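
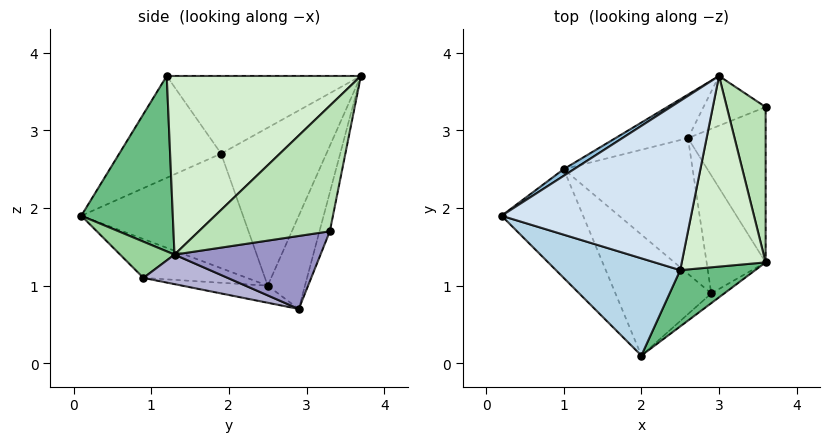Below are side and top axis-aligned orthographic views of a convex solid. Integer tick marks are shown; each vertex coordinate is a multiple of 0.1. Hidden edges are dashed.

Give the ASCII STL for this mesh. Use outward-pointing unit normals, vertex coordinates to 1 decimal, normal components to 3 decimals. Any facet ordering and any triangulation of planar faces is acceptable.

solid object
 facet normal -0.712 -0.487 -0.507
  outer loop
   vertex 1.0 2.5 1.0
   vertex 2.0 0.1 1.9
   vertex 0.2 1.9 2.7
  endloop
 endfacet
 facet normal -0.549 0.835 0.036
  outer loop
   vertex 1.0 2.5 1.0
   vertex 0.2 1.9 2.7
   vertex 3.0 3.7 3.7
  endloop
 endfacet
 facet normal -0.453 -0.699 0.553
  outer loop
   vertex 2.5 1.2 3.7
   vertex 0.2 1.9 2.7
   vertex 2.0 0.1 1.9
  endloop
 endfacet
 facet normal -0.378 0.076 0.923
  outer loop
   vertex 2.5 1.2 3.7
   vertex 3.0 3.7 3.7
   vertex 0.2 1.9 2.7
  endloop
 endfacet
 facet normal -0.335 -0.450 -0.828
  outer loop
   vertex 2.9 0.9 1.1
   vertex 2.0 0.1 1.9
   vertex 1.0 2.5 1.0
  endloop
 endfacet
 facet normal -0.128 -0.213 -0.969
  outer loop
   vertex 2.6 2.9 0.7
   vertex 2.9 0.9 1.1
   vertex 1.0 2.5 1.0
  endloop
 endfacet
 facet normal -0.148 0.960 -0.236
  outer loop
   vertex 2.6 2.9 0.7
   vertex 3.0 3.7 3.7
   vertex 3.6 3.3 1.7
  endloop
 endfacet
 facet normal -0.274 0.938 -0.213
  outer loop
   vertex 2.6 2.9 0.7
   vertex 1.0 2.5 1.0
   vertex 3.0 3.7 3.7
  endloop
 endfacet
 facet normal 0.630 -0.728 0.270
  outer loop
   vertex 3.6 1.3 1.4
   vertex 2.5 1.2 3.7
   vertex 2.0 0.1 1.9
  endloop
 endfacet
 facet normal 0.548 -0.813 -0.196
  outer loop
   vertex 3.6 1.3 1.4
   vertex 2.0 0.1 1.9
   vertex 2.9 0.9 1.1
  endloop
 endfacet
 facet normal 0.954 -0.044 0.295
  outer loop
   vertex 3.6 1.3 1.4
   vertex 3.6 3.3 1.7
   vertex 3.0 3.7 3.7
  endloop
 endfacet
 facet normal 0.891 -0.178 0.418
  outer loop
   vertex 3.6 1.3 1.4
   vertex 3.0 3.7 3.7
   vertex 2.5 1.2 3.7
  endloop
 endfacet
 facet normal 0.681 0.109 -0.724
  outer loop
   vertex 3.6 1.3 1.4
   vertex 2.6 2.9 0.7
   vertex 3.6 3.3 1.7
  endloop
 endfacet
 facet normal 0.444 -0.111 -0.889
  outer loop
   vertex 3.6 1.3 1.4
   vertex 2.9 0.9 1.1
   vertex 2.6 2.9 0.7
  endloop
 endfacet
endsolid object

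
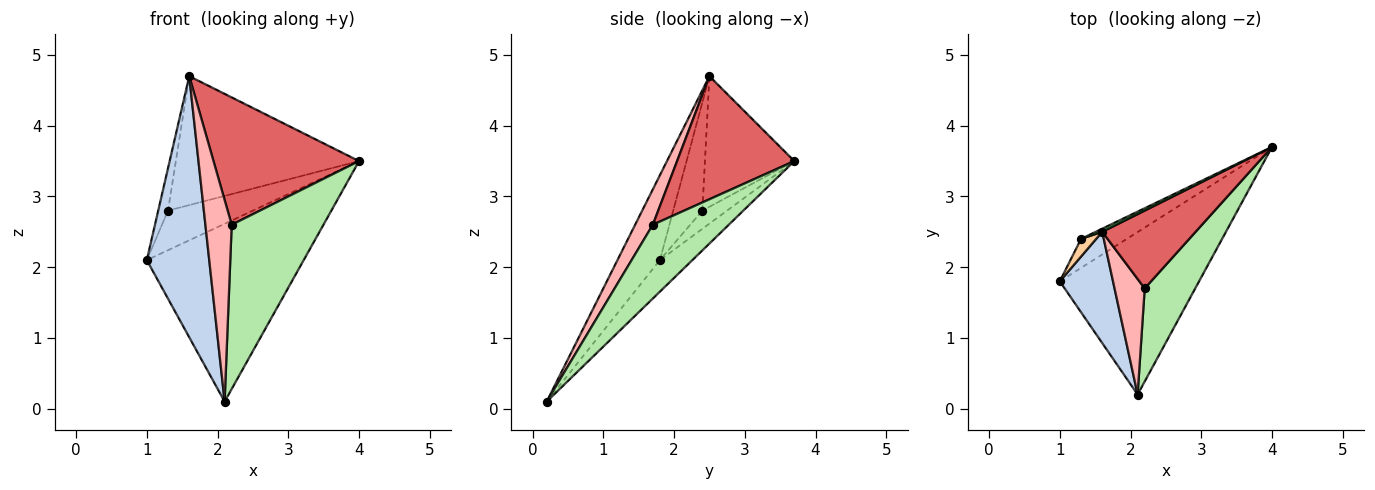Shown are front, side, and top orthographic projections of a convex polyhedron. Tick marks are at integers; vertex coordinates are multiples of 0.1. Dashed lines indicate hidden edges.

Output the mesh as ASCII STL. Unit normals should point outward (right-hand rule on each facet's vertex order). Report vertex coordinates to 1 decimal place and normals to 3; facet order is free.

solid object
 facet normal -0.151 0.730 -0.667
  outer loop
   vertex 2.1 0.2 0.1
   vertex 1.0 1.8 2.1
   vertex 4.0 3.7 3.5
  endloop
 endfacet
 facet normal -0.530 -0.780 0.332
  outer loop
   vertex 1.6 2.5 4.7
   vertex 1.0 1.8 2.1
   vertex 2.1 0.2 0.1
  endloop
 endfacet
 facet normal -0.229 0.785 -0.575
  outer loop
   vertex 1.3 2.4 2.8
   vertex 4.0 3.7 3.5
   vertex 1.0 1.8 2.1
  endloop
 endfacet
 facet normal -0.940 0.316 0.132
  outer loop
   vertex 1.3 2.4 2.8
   vertex 1.0 1.8 2.1
   vertex 1.6 2.5 4.7
  endloop
 endfacet
 facet normal -0.438 0.899 0.022
  outer loop
   vertex 1.3 2.4 2.8
   vertex 1.6 2.5 4.7
   vertex 4.0 3.7 3.5
  endloop
 endfacet
 facet normal 0.584 -0.706 0.400
  outer loop
   vertex 2.2 1.7 2.6
   vertex 2.1 0.2 0.1
   vertex 4.0 3.7 3.5
  endloop
 endfacet
 facet normal 0.566 -0.703 0.430
  outer loop
   vertex 2.2 1.7 2.6
   vertex 4.0 3.7 3.5
   vertex 1.6 2.5 4.7
  endloop
 endfacet
 facet normal 0.504 -0.749 0.429
  outer loop
   vertex 2.2 1.7 2.6
   vertex 1.6 2.5 4.7
   vertex 2.1 0.2 0.1
  endloop
 endfacet
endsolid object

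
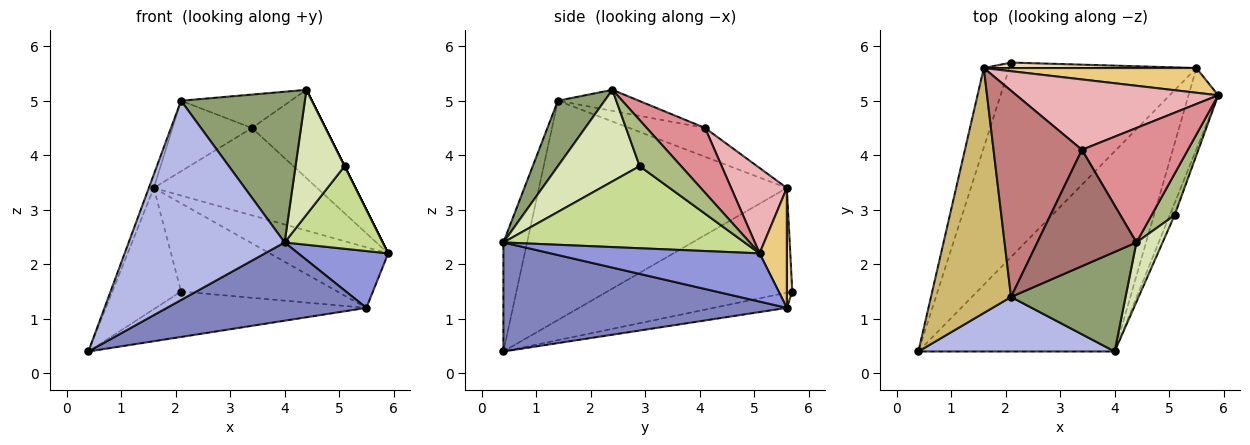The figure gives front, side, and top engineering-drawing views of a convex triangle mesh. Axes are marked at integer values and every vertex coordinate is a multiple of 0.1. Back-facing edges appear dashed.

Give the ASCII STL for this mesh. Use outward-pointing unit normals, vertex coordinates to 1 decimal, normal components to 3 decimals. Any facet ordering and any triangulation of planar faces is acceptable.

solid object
 facet normal -0.079 0.227 -0.971
  outer loop
   vertex 5.5 5.6 1.2
   vertex 0.4 0.4 0.4
   vertex 2.1 5.7 1.5
  endloop
 endfacet
 facet normal 0.460 -0.323 -0.827
  outer loop
   vertex 5.5 5.6 1.2
   vertex 4.0 0.4 2.4
   vertex 0.4 0.4 0.4
  endloop
 endfacet
 facet normal 0.800 -0.344 -0.492
  outer loop
   vertex 5.5 5.6 1.2
   vertex 5.9 5.1 2.2
   vertex 4.0 0.4 2.4
  endloop
 endfacet
 facet normal -0.145 -0.954 0.261
  outer loop
   vertex 2.1 1.4 5.0
   vertex 0.4 0.4 0.4
   vertex 4.0 0.4 2.4
  endloop
 endfacet
 facet normal 0.300 -0.796 0.526
  outer loop
   vertex 2.1 1.4 5.0
   vertex 4.0 0.4 2.4
   vertex 4.4 2.4 5.2
  endloop
 endfacet
 facet normal 0.894 0.000 0.447
  outer loop
   vertex 5.1 2.9 3.8
   vertex 5.9 5.1 2.2
   vertex 4.4 2.4 5.2
  endloop
 endfacet
 facet normal 0.925 -0.376 -0.055
  outer loop
   vertex 5.1 2.9 3.8
   vertex 4.0 0.4 2.4
   vertex 5.9 5.1 2.2
  endloop
 endfacet
 facet normal 0.833 -0.500 0.238
  outer loop
   vertex 5.1 2.9 3.8
   vertex 4.4 2.4 5.2
   vertex 4.0 0.4 2.4
  endloop
 endfacet
 facet normal -0.914 0.339 -0.223
  outer loop
   vertex 1.6 5.6 3.4
   vertex 2.1 5.7 1.5
   vertex 0.4 0.4 0.4
  endloop
 endfacet
 facet normal -0.939 0.019 0.343
  outer loop
   vertex 1.6 5.6 3.4
   vertex 0.4 0.4 0.4
   vertex 2.1 1.4 5.0
  endloop
 endfacet
 facet normal 0.208 0.906 0.369
  outer loop
   vertex 1.6 5.6 3.4
   vertex 5.9 5.1 2.2
   vertex 5.5 5.6 1.2
  endloop
 endfacet
 facet normal 0.035 0.997 0.062
  outer loop
   vertex 1.6 5.6 3.4
   vertex 5.5 5.6 1.2
   vertex 2.1 5.7 1.5
  endloop
 endfacet
 facet normal -0.199 0.270 0.942
  outer loop
   vertex 3.4 4.1 4.5
   vertex 2.1 1.4 5.0
   vertex 4.4 2.4 5.2
  endloop
 endfacet
 facet normal -0.295 0.309 0.904
  outer loop
   vertex 3.4 4.1 4.5
   vertex 1.6 5.6 3.4
   vertex 2.1 1.4 5.0
  endloop
 endfacet
 facet normal 0.436 0.550 0.713
  outer loop
   vertex 3.4 4.1 4.5
   vertex 4.4 2.4 5.2
   vertex 5.9 5.1 2.2
  endloop
 endfacet
 facet normal 0.257 0.753 0.606
  outer loop
   vertex 3.4 4.1 4.5
   vertex 5.9 5.1 2.2
   vertex 1.6 5.6 3.4
  endloop
 endfacet
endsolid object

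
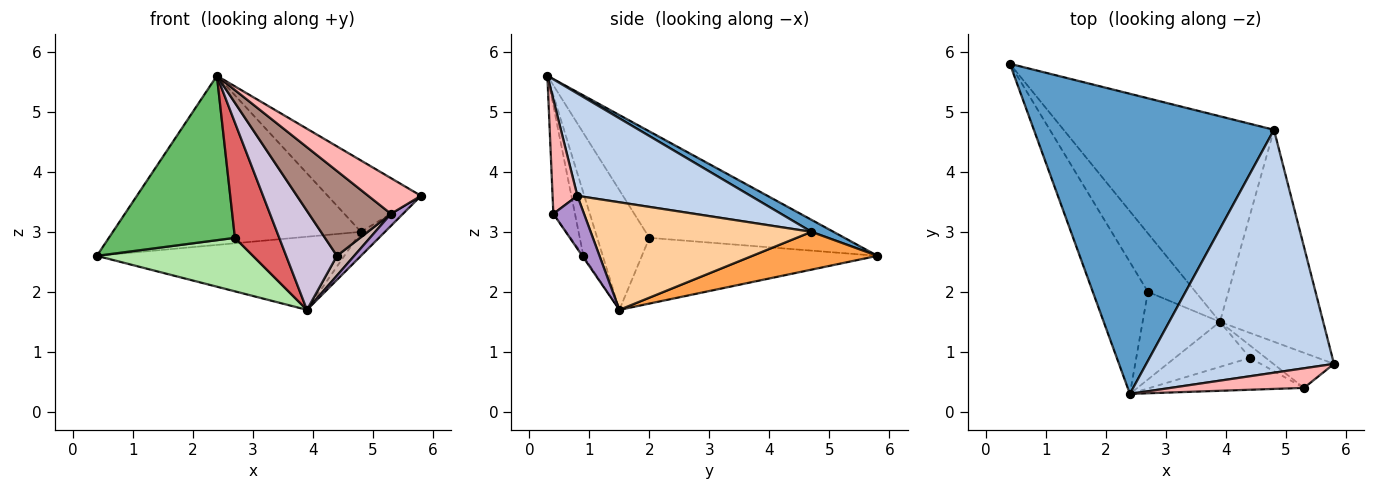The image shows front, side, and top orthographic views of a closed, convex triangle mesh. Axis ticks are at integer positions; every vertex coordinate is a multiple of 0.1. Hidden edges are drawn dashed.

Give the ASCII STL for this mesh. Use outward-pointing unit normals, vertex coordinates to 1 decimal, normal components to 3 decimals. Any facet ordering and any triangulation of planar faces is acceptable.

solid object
 facet normal 0.044 0.491 0.870
  outer loop
   vertex 4.8 4.7 3.0
   vertex 0.4 5.8 2.6
   vertex 2.4 0.3 5.6
  endloop
 endfacet
 facet normal 0.463 0.250 0.850
  outer loop
   vertex 4.8 4.7 3.0
   vertex 2.4 0.3 5.6
   vertex 5.8 0.8 3.6
  endloop
 endfacet
 facet normal 0.167 0.330 -0.929
  outer loop
   vertex 4.8 4.7 3.0
   vertex 3.9 1.5 1.7
   vertex 0.4 5.8 2.6
  endloop
 endfacet
 facet normal 0.719 0.078 -0.690
  outer loop
   vertex 4.8 4.7 3.0
   vertex 5.8 0.8 3.6
   vertex 3.9 1.5 1.7
  endloop
 endfacet
 facet normal -0.770 -0.498 -0.399
  outer loop
   vertex 2.7 2.0 2.9
   vertex 2.4 0.3 5.6
   vertex 0.4 5.8 2.6
  endloop
 endfacet
 facet normal -0.714 -0.473 -0.517
  outer loop
   vertex 2.7 2.0 2.9
   vertex 0.4 5.8 2.6
   vertex 3.9 1.5 1.7
  endloop
 endfacet
 facet normal -0.684 -0.581 -0.442
  outer loop
   vertex 2.7 2.0 2.9
   vertex 3.9 1.5 1.7
   vertex 2.4 0.3 5.6
  endloop
 endfacet
 facet normal 0.381 -0.810 0.445
  outer loop
   vertex 5.3 0.4 3.3
   vertex 5.8 0.8 3.6
   vertex 2.4 0.3 5.6
  endloop
 endfacet
 facet normal 0.637 -0.250 -0.729
  outer loop
   vertex 5.3 0.4 3.3
   vertex 3.9 1.5 1.7
   vertex 5.8 0.8 3.6
  endloop
 endfacet
 facet normal -0.328 -0.860 -0.391
  outer loop
   vertex 4.4 0.9 2.6
   vertex 2.4 0.3 5.6
   vertex 3.9 1.5 1.7
  endloop
 endfacet
 facet normal -0.239 -0.909 -0.341
  outer loop
   vertex 4.4 0.9 2.6
   vertex 5.3 0.4 3.3
   vertex 2.4 0.3 5.6
  endloop
 endfacet
 facet normal -0.055 -0.845 -0.532
  outer loop
   vertex 4.4 0.9 2.6
   vertex 3.9 1.5 1.7
   vertex 5.3 0.4 3.3
  endloop
 endfacet
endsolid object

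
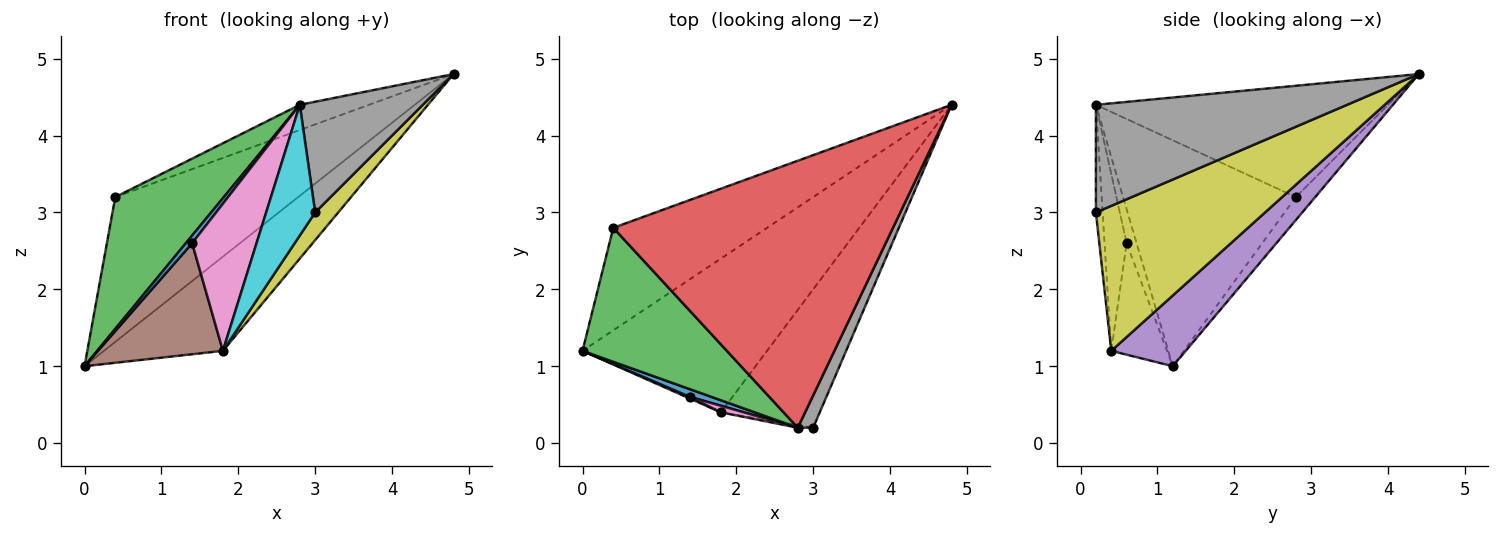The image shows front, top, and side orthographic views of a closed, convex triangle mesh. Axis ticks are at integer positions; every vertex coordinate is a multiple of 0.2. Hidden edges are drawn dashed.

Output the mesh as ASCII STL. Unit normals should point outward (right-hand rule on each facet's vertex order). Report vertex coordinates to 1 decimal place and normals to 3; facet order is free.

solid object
 facet normal -0.743 -0.473 0.473
  outer loop
   vertex 1.4 0.6 2.6
   vertex 2.8 0.2 4.4
   vertex 0.0 1.2 1.0
  endloop
 endfacet
 facet normal -0.086 0.813 -0.576
  outer loop
   vertex 0.4 2.8 3.2
   vertex 4.8 4.4 4.8
   vertex 0.0 1.2 1.0
  endloop
 endfacet
 facet normal -0.745 -0.468 0.476
  outer loop
   vertex 0.4 2.8 3.2
   vertex 0.0 1.2 1.0
   vertex 2.8 0.2 4.4
  endloop
 endfacet
 facet normal -0.368 0.087 0.926
  outer loop
   vertex 0.4 2.8 3.2
   vertex 2.8 0.2 4.4
   vertex 4.8 4.4 4.8
  endloop
 endfacet
 facet normal 0.311 0.496 -0.811
  outer loop
   vertex 1.8 0.4 1.2
   vertex 0.0 1.2 1.0
   vertex 4.8 4.4 4.8
  endloop
 endfacet
 facet normal -0.407 -0.913 0.014
  outer loop
   vertex 1.8 0.4 1.2
   vertex 1.4 0.6 2.6
   vertex 0.0 1.2 1.0
  endloop
 endfacet
 facet normal -0.324 -0.945 0.042
  outer loop
   vertex 1.8 0.4 1.2
   vertex 2.8 0.2 4.4
   vertex 1.4 0.6 2.6
  endloop
 endfacet
 facet normal 0.891 -0.436 0.127
  outer loop
   vertex 3.0 0.2 3.0
   vertex 4.8 4.4 4.8
   vertex 2.8 0.2 4.4
  endloop
 endfacet
 facet normal 0.821 -0.112 -0.560
  outer loop
   vertex 3.0 0.2 3.0
   vertex 1.8 0.4 1.2
   vertex 4.8 4.4 4.8
  endloop
 endfacet
 facet normal -0.136 -0.991 -0.019
  outer loop
   vertex 3.0 0.2 3.0
   vertex 2.8 0.2 4.4
   vertex 1.8 0.4 1.2
  endloop
 endfacet
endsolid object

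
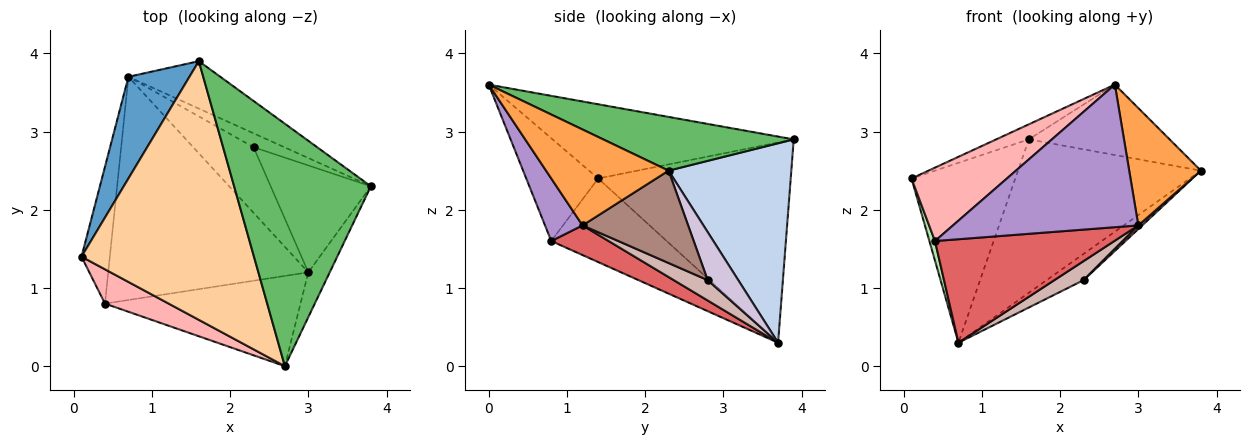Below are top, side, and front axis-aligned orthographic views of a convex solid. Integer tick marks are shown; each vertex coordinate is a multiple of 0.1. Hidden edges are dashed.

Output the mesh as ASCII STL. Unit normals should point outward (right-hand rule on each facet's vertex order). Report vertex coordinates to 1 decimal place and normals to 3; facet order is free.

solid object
 facet normal -0.850 0.458 0.259
  outer loop
   vertex 1.6 3.9 2.9
   vertex 0.7 3.7 0.3
   vertex 0.1 1.4 2.4
  endloop
 endfacet
 facet normal 0.540 0.804 -0.249
  outer loop
   vertex 1.6 3.9 2.9
   vertex 3.8 2.3 2.5
   vertex 0.7 3.7 0.3
  endloop
 endfacet
 facet normal 0.848 -0.496 -0.189
  outer loop
   vertex 2.7 0.0 3.6
   vertex 3.0 1.2 1.8
   vertex 3.8 2.3 2.5
  endloop
 endfacet
 facet normal -0.395 0.053 0.917
  outer loop
   vertex 2.7 0.0 3.6
   vertex 1.6 3.9 2.9
   vertex 0.1 1.4 2.4
  endloop
 endfacet
 facet normal 0.353 0.261 0.898
  outer loop
   vertex 2.7 0.0 3.6
   vertex 3.8 2.3 2.5
   vertex 1.6 3.9 2.9
  endloop
 endfacet
 facet normal -0.946 -0.046 -0.320
  outer loop
   vertex 0.4 0.8 1.6
   vertex 0.1 1.4 2.4
   vertex 0.7 3.7 0.3
  endloop
 endfacet
 facet normal 0.133 -0.417 -0.899
  outer loop
   vertex 0.4 0.8 1.6
   vertex 0.7 3.7 0.3
   vertex 3.0 1.2 1.8
  endloop
 endfacet
 facet normal -0.564 -0.748 0.350
  outer loop
   vertex 0.4 0.8 1.6
   vertex 2.7 0.0 3.6
   vertex 0.1 1.4 2.4
  endloop
 endfacet
 facet normal 0.169 -0.833 -0.527
  outer loop
   vertex 0.4 0.8 1.6
   vertex 3.0 1.2 1.8
   vertex 2.7 0.0 3.6
  endloop
 endfacet
 facet normal 0.590 0.714 -0.377
  outer loop
   vertex 2.3 2.8 1.1
   vertex 0.7 3.7 0.3
   vertex 3.8 2.3 2.5
  endloop
 endfacet
 facet normal 0.678 -0.025 -0.735
  outer loop
   vertex 2.3 2.8 1.1
   vertex 3.8 2.3 2.5
   vertex 3.0 1.2 1.8
  endloop
 endfacet
 facet normal 0.308 -0.265 -0.914
  outer loop
   vertex 2.3 2.8 1.1
   vertex 3.0 1.2 1.8
   vertex 0.7 3.7 0.3
  endloop
 endfacet
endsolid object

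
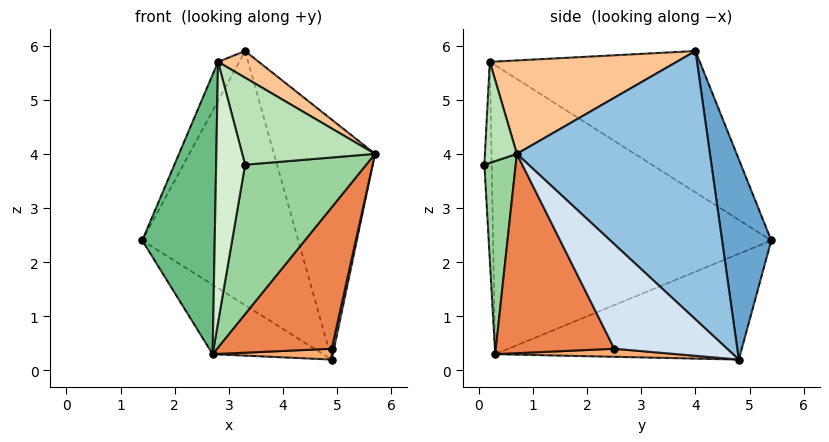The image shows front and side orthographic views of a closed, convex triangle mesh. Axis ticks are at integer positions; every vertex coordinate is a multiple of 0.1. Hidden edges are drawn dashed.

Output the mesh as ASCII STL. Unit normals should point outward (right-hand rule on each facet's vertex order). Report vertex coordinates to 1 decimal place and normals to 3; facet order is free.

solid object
 facet normal 0.294 0.932 0.213
  outer loop
   vertex 3.3 4.0 5.9
   vertex 4.9 4.8 0.2
   vertex 1.4 5.4 2.4
  endloop
 endfacet
 facet normal 0.845 0.442 0.299
  outer loop
   vertex 3.3 4.0 5.9
   vertex 5.7 0.7 4.0
   vertex 4.9 4.8 0.2
  endloop
 endfacet
 facet normal -0.491 0.222 -0.842
  outer loop
   vertex 2.7 0.3 0.3
   vertex 1.4 5.4 2.4
   vertex 4.9 4.8 0.2
  endloop
 endfacet
 facet normal 0.974 -0.020 -0.226
  outer loop
   vertex 4.9 2.5 0.4
   vertex 4.9 4.8 0.2
   vertex 5.7 0.7 4.0
  endloop
 endfacet
 facet normal 0.641 -0.620 -0.452
  outer loop
   vertex 4.9 2.5 0.4
   vertex 5.7 0.7 4.0
   vertex 2.7 0.3 0.3
  endloop
 endfacet
 facet normal 0.131 -0.086 -0.988
  outer loop
   vertex 4.9 2.5 0.4
   vertex 2.7 0.3 0.3
   vertex 4.9 4.8 0.2
  endloop
 endfacet
 facet normal 0.517 -0.113 0.849
  outer loop
   vertex 2.8 0.2 5.7
   vertex 5.7 0.7 4.0
   vertex 3.3 4.0 5.9
  endloop
 endfacet
 facet normal -0.861 0.087 0.502
  outer loop
   vertex 2.8 0.2 5.7
   vertex 3.3 4.0 5.9
   vertex 1.4 5.4 2.4
  endloop
 endfacet
 facet normal -0.968 -0.252 0.013
  outer loop
   vertex 2.8 0.2 5.7
   vertex 1.4 5.4 2.4
   vertex 2.7 0.3 0.3
  endloop
 endfacet
 facet normal 0.249 -0.964 -0.098
  outer loop
   vertex 3.3 0.1 3.8
   vertex 2.7 0.3 0.3
   vertex 5.7 0.7 4.0
  endloop
 endfacet
 facet normal 0.232 -0.966 0.112
  outer loop
   vertex 3.3 0.1 3.8
   vertex 5.7 0.7 4.0
   vertex 2.8 0.2 5.7
  endloop
 endfacet
 facet normal -0.245 -0.969 -0.013
  outer loop
   vertex 3.3 0.1 3.8
   vertex 2.8 0.2 5.7
   vertex 2.7 0.3 0.3
  endloop
 endfacet
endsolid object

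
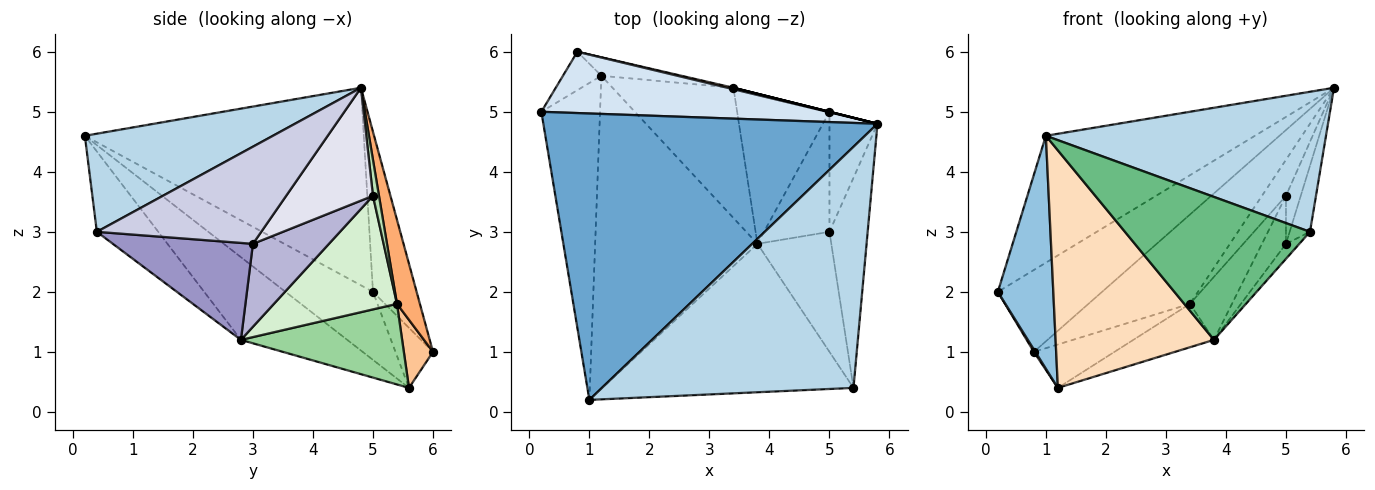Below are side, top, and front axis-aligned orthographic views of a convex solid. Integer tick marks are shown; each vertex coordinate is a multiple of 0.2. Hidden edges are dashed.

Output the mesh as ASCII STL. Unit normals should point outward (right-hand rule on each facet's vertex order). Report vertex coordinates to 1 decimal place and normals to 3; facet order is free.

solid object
 facet normal -0.476 0.356 0.804
  outer loop
   vertex 1.0 0.2 4.6
   vertex 5.8 4.8 5.4
   vertex 0.2 5.0 2.0
  endloop
 endfacet
 facet normal -0.683 -0.433 -0.589
  outer loop
   vertex 1.2 5.6 0.4
   vertex 1.0 0.2 4.6
   vertex 0.2 5.0 2.0
  endloop
 endfacet
 facet normal 0.320 -0.476 0.819
  outer loop
   vertex 5.4 0.4 3.0
   vertex 5.8 4.8 5.4
   vertex 1.0 0.2 4.6
  endloop
 endfacet
 facet normal -0.318 0.759 0.568
  outer loop
   vertex 0.8 6.0 1.0
   vertex 0.2 5.0 2.0
   vertex 5.8 4.8 5.4
  endloop
 endfacet
 facet normal -0.842 -0.034 -0.539
  outer loop
   vertex 0.8 6.0 1.0
   vertex 1.2 5.6 0.4
   vertex 0.2 5.0 2.0
  endloop
 endfacet
 facet normal 0.220 0.975 0.016
  outer loop
   vertex 3.4 5.4 1.8
   vertex 0.8 6.0 1.0
   vertex 5.8 4.8 5.4
  endloop
 endfacet
 facet normal 0.316 0.873 -0.372
  outer loop
   vertex 3.4 5.4 1.8
   vertex 1.2 5.6 0.4
   vertex 0.8 6.0 1.0
  endloop
 endfacet
 facet normal -0.376 -0.560 -0.738
  outer loop
   vertex 3.8 2.8 1.2
   vertex 1.0 0.2 4.6
   vertex 1.2 5.6 0.4
  endloop
 endfacet
 facet normal -0.224 -0.676 -0.702
  outer loop
   vertex 3.8 2.8 1.2
   vertex 5.4 0.4 3.0
   vertex 1.0 0.2 4.6
  endloop
 endfacet
 facet normal 0.535 0.267 -0.802
  outer loop
   vertex 3.8 2.8 1.2
   vertex 1.2 5.6 0.4
   vertex 3.4 5.4 1.8
  endloop
 endfacet
 facet normal 0.243 0.970 0.000
  outer loop
   vertex 5.0 5.0 3.6
   vertex 3.4 5.4 1.8
   vertex 5.8 4.8 5.4
  endloop
 endfacet
 facet normal 0.750 0.256 -0.610
  outer loop
   vertex 5.0 5.0 3.6
   vertex 3.8 2.8 1.2
   vertex 3.4 5.4 1.8
  endloop
 endfacet
 facet normal 0.793 0.076 -0.604
  outer loop
   vertex 5.0 3.0 2.8
   vertex 5.4 0.4 3.0
   vertex 3.8 2.8 1.2
  endloop
 endfacet
 facet normal 0.762 0.241 -0.601
  outer loop
   vertex 5.0 3.0 2.8
   vertex 3.8 2.8 1.2
   vertex 5.0 5.0 3.6
  endloop
 endfacet
 facet normal 0.925 0.114 -0.364
  outer loop
   vertex 5.0 3.0 2.8
   vertex 5.8 4.8 5.4
   vertex 5.4 0.4 3.0
  endloop
 endfacet
 facet normal 0.909 0.155 -0.387
  outer loop
   vertex 5.0 3.0 2.8
   vertex 5.0 5.0 3.6
   vertex 5.8 4.8 5.4
  endloop
 endfacet
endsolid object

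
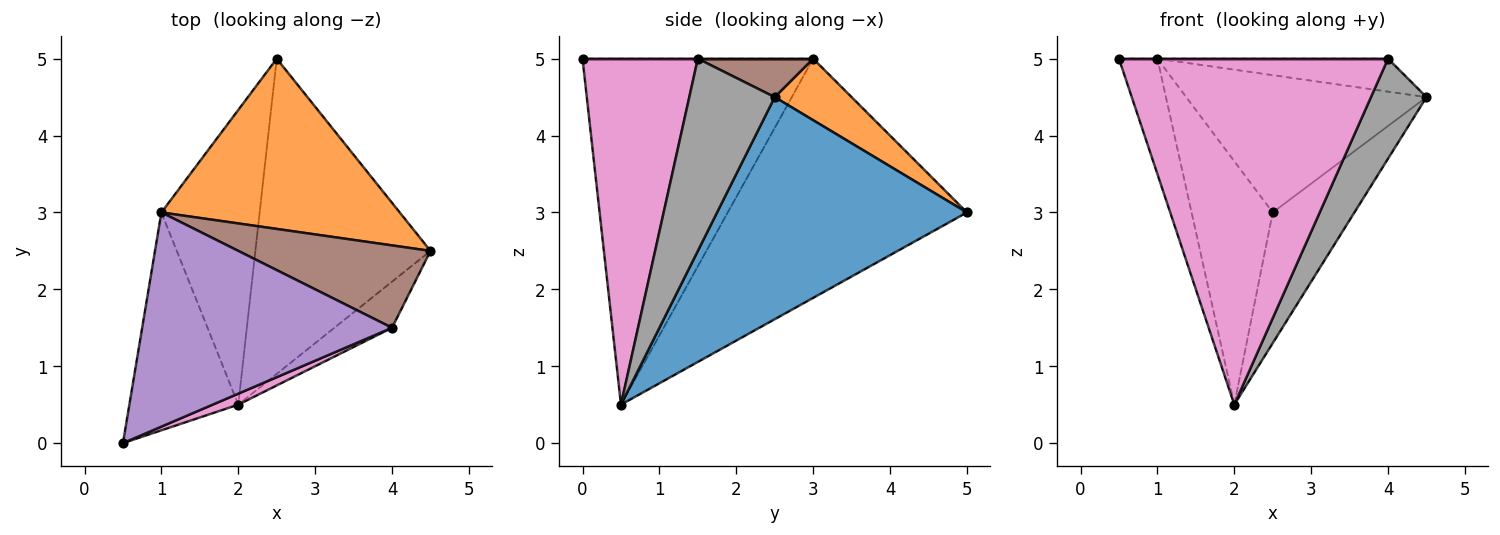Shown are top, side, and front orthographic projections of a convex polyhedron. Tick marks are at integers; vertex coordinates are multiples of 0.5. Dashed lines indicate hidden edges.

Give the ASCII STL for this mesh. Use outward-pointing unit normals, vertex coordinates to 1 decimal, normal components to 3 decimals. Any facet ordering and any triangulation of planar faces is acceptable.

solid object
 facet normal 0.761 0.249 -0.600
  outer loop
   vertex 2.0 0.5 0.5
   vertex 2.5 5.0 3.0
   vertex 4.5 2.5 4.5
  endloop
 endfacet
 facet normal 0.197 0.615 0.763
  outer loop
   vertex 1.0 3.0 5.0
   vertex 4.5 2.5 4.5
   vertex 2.5 5.0 3.0
  endloop
 endfacet
 facet normal -0.942 0.157 -0.297
  outer loop
   vertex 1.0 3.0 5.0
   vertex 2.0 0.5 0.5
   vertex 0.5 0.0 5.0
  endloop
 endfacet
 facet normal -0.883 0.299 -0.362
  outer loop
   vertex 1.0 3.0 5.0
   vertex 2.5 5.0 3.0
   vertex 2.0 0.5 0.5
  endloop
 endfacet
 facet normal 0.000 0.000 1.000
  outer loop
   vertex 4.0 1.5 5.0
   vertex 1.0 3.0 5.0
   vertex 0.5 0.0 5.0
  endloop
 endfacet
 facet normal 0.183 0.365 0.913
  outer loop
   vertex 4.0 1.5 5.0
   vertex 4.5 2.5 4.5
   vertex 1.0 3.0 5.0
  endloop
 endfacet
 facet normal 0.394 -0.919 0.029
  outer loop
   vertex 4.0 1.5 5.0
   vertex 0.5 0.0 5.0
   vertex 2.0 0.5 0.5
  endloop
 endfacet
 facet normal 0.813 -0.529 -0.244
  outer loop
   vertex 4.0 1.5 5.0
   vertex 2.0 0.5 0.5
   vertex 4.5 2.5 4.5
  endloop
 endfacet
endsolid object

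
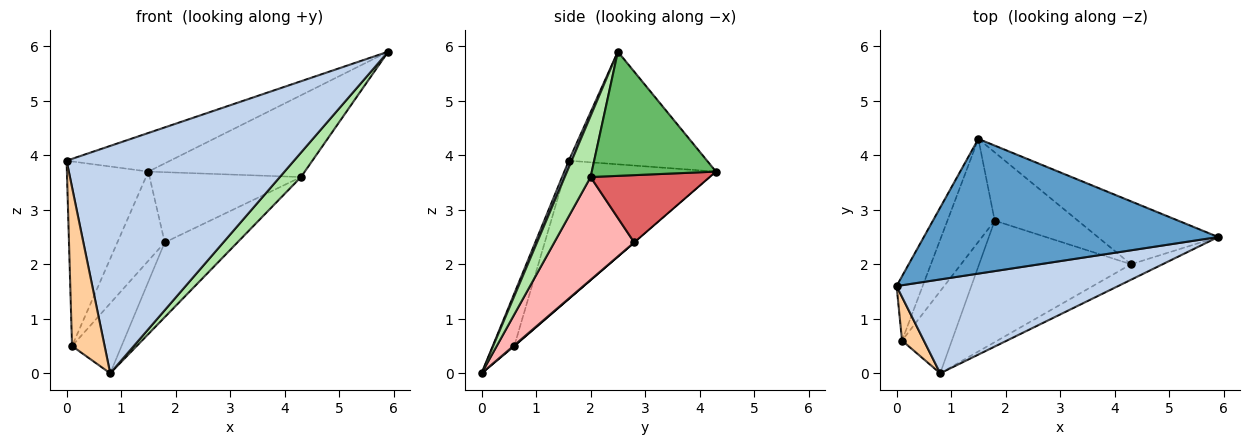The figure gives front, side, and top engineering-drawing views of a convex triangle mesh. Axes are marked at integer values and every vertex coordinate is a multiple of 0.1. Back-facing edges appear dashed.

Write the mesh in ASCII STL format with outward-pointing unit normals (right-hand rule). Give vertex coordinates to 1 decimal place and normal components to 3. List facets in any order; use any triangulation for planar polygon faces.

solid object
 facet normal -0.345 0.259 0.902
  outer loop
   vertex 1.5 4.3 3.7
   vertex 0.0 1.6 3.9
   vertex 5.9 2.5 5.9
  endloop
 endfacet
 facet normal 0.012 -0.924 0.382
  outer loop
   vertex 0.8 0.0 0.0
   vertex 5.9 2.5 5.9
   vertex 0.0 1.6 3.9
  endloop
 endfacet
 facet normal -0.867 0.470 -0.164
  outer loop
   vertex 0.1 0.6 0.5
   vertex 0.0 1.6 3.9
   vertex 1.5 4.3 3.7
  endloop
 endfacet
 facet normal -0.537 -0.813 0.223
  outer loop
   vertex 0.1 0.6 0.5
   vertex 0.8 0.0 0.0
   vertex 0.0 1.6 3.9
  endloop
 endfacet
 facet normal 0.533 0.671 -0.516
  outer loop
   vertex 4.3 2.0 3.6
   vertex 1.5 4.3 3.7
   vertex 5.9 2.5 5.9
  endloop
 endfacet
 facet normal 0.719 -0.588 -0.372
  outer loop
   vertex 4.3 2.0 3.6
   vertex 5.9 2.5 5.9
   vertex 0.8 0.0 0.0
  endloop
 endfacet
 facet normal 0.491 0.624 -0.607
  outer loop
   vertex 1.8 2.8 2.4
   vertex 1.5 4.3 3.7
   vertex 4.3 2.0 3.6
  endloop
 endfacet
 facet normal 0.499 0.454 -0.738
  outer loop
   vertex 1.8 2.8 2.4
   vertex 4.3 2.0 3.6
   vertex 0.8 0.0 0.0
  endloop
 endfacet
 facet normal -0.002 0.655 -0.756
  outer loop
   vertex 1.8 2.8 2.4
   vertex 0.1 0.6 0.5
   vertex 1.5 4.3 3.7
  endloop
 endfacet
 facet normal 0.012 0.648 -0.761
  outer loop
   vertex 1.8 2.8 2.4
   vertex 0.8 0.0 0.0
   vertex 0.1 0.6 0.5
  endloop
 endfacet
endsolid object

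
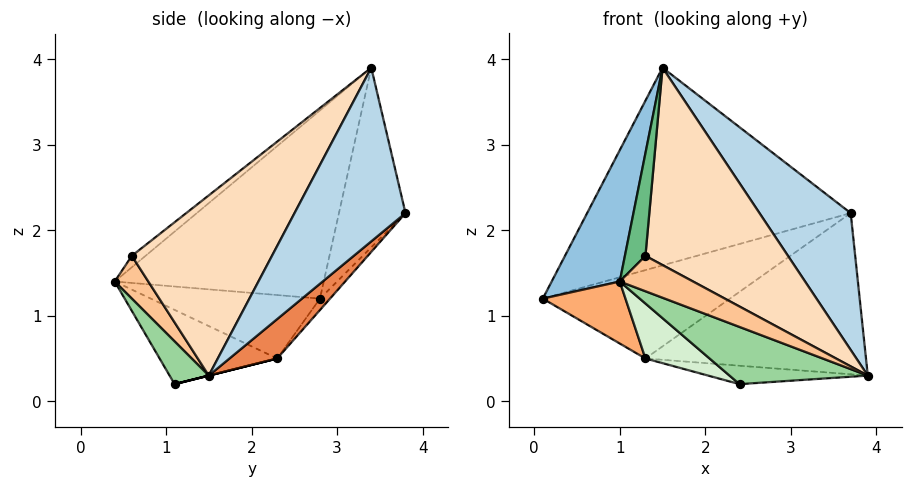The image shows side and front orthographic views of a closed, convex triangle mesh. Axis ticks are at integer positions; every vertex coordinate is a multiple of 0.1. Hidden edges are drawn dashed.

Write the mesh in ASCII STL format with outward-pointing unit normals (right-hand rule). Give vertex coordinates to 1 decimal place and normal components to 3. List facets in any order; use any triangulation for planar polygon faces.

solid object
 facet normal -0.244 0.966 -0.088
  outer loop
   vertex 1.5 3.4 3.9
   vertex 3.7 3.8 2.2
   vertex 0.1 2.8 1.2
  endloop
 endfacet
 facet normal -0.829 -0.270 0.490
  outer loop
   vertex 1.5 3.4 3.9
   vertex 0.1 2.8 1.2
   vertex 1.0 0.4 1.4
  endloop
 endfacet
 facet normal 0.588 -0.484 0.648
  outer loop
   vertex 1.5 3.4 3.9
   vertex 3.9 1.5 0.3
   vertex 3.7 3.8 2.2
  endloop
 endfacet
 facet normal -0.042 0.778 -0.627
  outer loop
   vertex 1.3 2.3 0.5
   vertex 0.1 2.8 1.2
   vertex 3.7 3.8 2.2
  endloop
 endfacet
 facet normal 0.138 0.638 -0.758
  outer loop
   vertex 1.3 2.3 0.5
   vertex 3.7 3.8 2.2
   vertex 3.9 1.5 0.3
  endloop
 endfacet
 facet normal -0.568 -0.277 -0.775
  outer loop
   vertex 1.3 2.3 0.5
   vertex 1.0 0.4 1.4
   vertex 0.1 2.8 1.2
  endloop
 endfacet
 facet normal 0.409 -0.893 0.186
  outer loop
   vertex 1.3 0.6 1.7
   vertex 1.0 0.4 1.4
   vertex 3.9 1.5 0.3
  endloop
 endfacet
 facet normal 0.536 -0.545 0.645
  outer loop
   vertex 1.3 0.6 1.7
   vertex 3.9 1.5 0.3
   vertex 1.5 3.4 3.9
  endloop
 endfacet
 facet normal -0.371 -0.557 0.743
  outer loop
   vertex 1.3 0.6 1.7
   vertex 1.5 3.4 3.9
   vertex 1.0 0.4 1.4
  endloop
 endfacet
 facet normal 0.265 -0.935 -0.236
  outer loop
   vertex 2.4 1.1 0.2
   vertex 3.9 1.5 0.3
   vertex 1.0 0.4 1.4
  endloop
 endfacet
 facet normal 0.000 0.243 -0.970
  outer loop
   vertex 2.4 1.1 0.2
   vertex 1.3 2.3 0.5
   vertex 3.9 1.5 0.3
  endloop
 endfacet
 facet normal -0.534 -0.291 -0.793
  outer loop
   vertex 2.4 1.1 0.2
   vertex 1.0 0.4 1.4
   vertex 1.3 2.3 0.5
  endloop
 endfacet
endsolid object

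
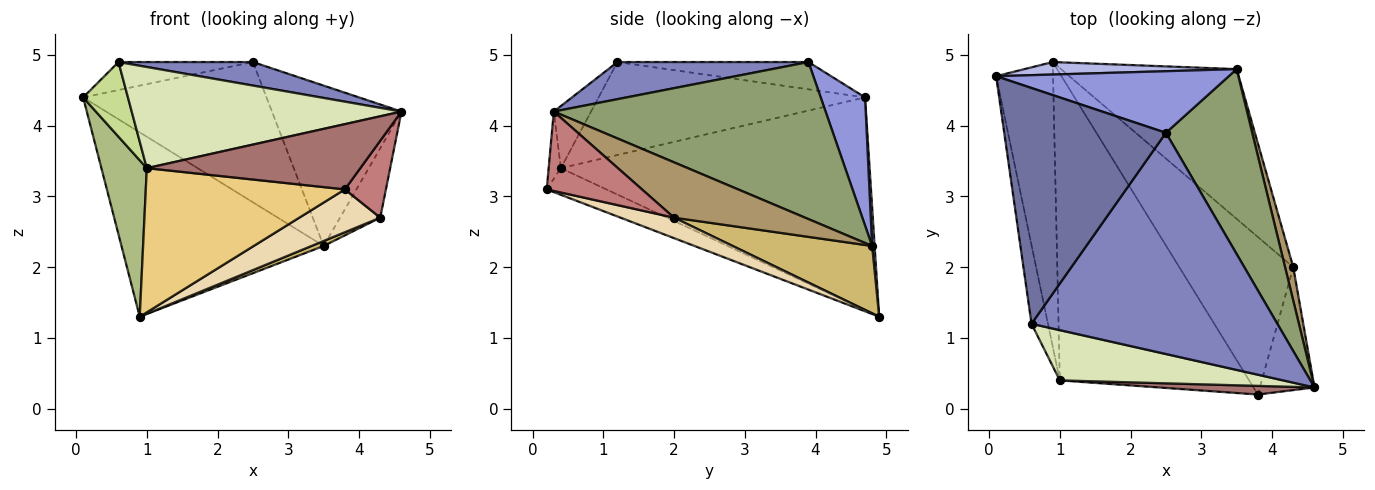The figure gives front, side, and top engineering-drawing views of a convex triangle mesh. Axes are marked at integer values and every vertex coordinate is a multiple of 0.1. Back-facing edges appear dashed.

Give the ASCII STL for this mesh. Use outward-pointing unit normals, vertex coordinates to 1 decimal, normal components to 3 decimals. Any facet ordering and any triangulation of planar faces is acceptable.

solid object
 facet normal -0.165 0.116 0.979
  outer loop
   vertex 0.6 1.2 4.9
   vertex 2.5 3.9 4.9
   vertex 0.1 4.7 4.4
  endloop
 endfacet
 facet normal 0.149 -0.105 0.983
  outer loop
   vertex 0.6 1.2 4.9
   vertex 4.6 0.3 4.2
   vertex 2.5 3.9 4.9
  endloop
 endfacet
 facet normal 0.216 0.894 0.393
  outer loop
   vertex 3.5 4.8 2.3
   vertex 0.1 4.7 4.4
   vertex 2.5 3.9 4.9
  endloop
 endfacet
 facet normal 0.012 0.998 0.068
  outer loop
   vertex 3.5 4.8 2.3
   vertex 0.9 4.9 1.3
   vertex 0.1 4.7 4.4
  endloop
 endfacet
 facet normal 0.809 0.385 0.444
  outer loop
   vertex 3.5 4.8 2.3
   vertex 2.5 3.9 4.9
   vertex 4.6 0.3 4.2
  endloop
 endfacet
 facet normal -0.956 -0.141 -0.256
  outer loop
   vertex 1.0 0.4 3.4
   vertex 0.1 4.7 4.4
   vertex 0.9 4.9 1.3
  endloop
 endfacet
 facet normal -0.971 -0.163 -0.172
  outer loop
   vertex 1.0 0.4 3.4
   vertex 0.6 1.2 4.9
   vertex 0.1 4.7 4.4
  endloop
 endfacet
 facet normal -0.123 -0.889 0.441
  outer loop
   vertex 1.0 0.4 3.4
   vertex 4.6 0.3 4.2
   vertex 0.6 1.2 4.9
  endloop
 endfacet
 facet normal 0.947 0.290 0.140
  outer loop
   vertex 4.3 2.0 2.7
   vertex 3.5 4.8 2.3
   vertex 4.6 0.3 4.2
  endloop
 endfacet
 facet normal 0.358 -0.031 -0.933
  outer loop
   vertex 4.3 2.0 2.7
   vertex 0.9 4.9 1.3
   vertex 3.5 4.8 2.3
  endloop
 endfacet
 facet normal -0.126 -0.422 -0.898
  outer loop
   vertex 3.8 0.2 3.1
   vertex 1.0 0.4 3.4
   vertex 0.9 4.9 1.3
  endloop
 endfacet
 facet normal 0.171 -0.259 -0.951
  outer loop
   vertex 3.8 0.2 3.1
   vertex 0.9 4.9 1.3
   vertex 4.3 2.0 2.7
  endloop
 endfacet
 facet normal -0.057 -0.990 0.131
  outer loop
   vertex 3.8 0.2 3.1
   vertex 4.6 0.3 4.2
   vertex 1.0 0.4 3.4
  endloop
 endfacet
 facet normal 0.776 -0.334 -0.534
  outer loop
   vertex 3.8 0.2 3.1
   vertex 4.3 2.0 2.7
   vertex 4.6 0.3 4.2
  endloop
 endfacet
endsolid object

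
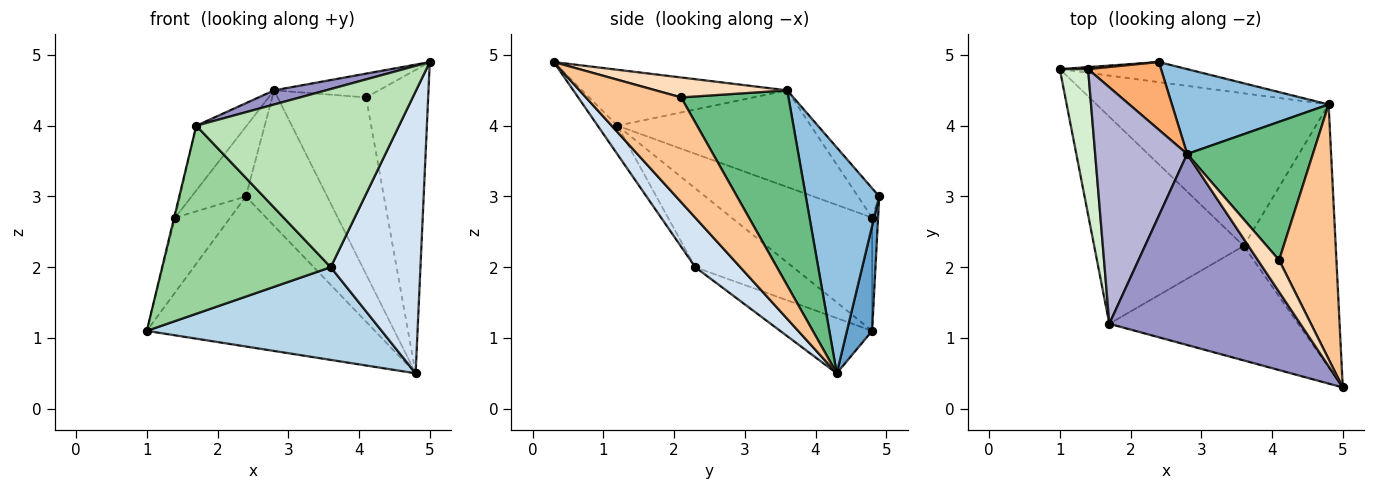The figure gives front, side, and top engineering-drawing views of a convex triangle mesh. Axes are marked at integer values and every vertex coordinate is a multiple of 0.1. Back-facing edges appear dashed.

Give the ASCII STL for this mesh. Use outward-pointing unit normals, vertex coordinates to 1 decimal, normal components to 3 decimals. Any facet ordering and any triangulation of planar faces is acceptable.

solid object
 facet normal 0.109 0.985 -0.132
  outer loop
   vertex 2.4 4.9 3.0
   vertex 4.8 4.3 0.5
   vertex 1.0 4.8 1.1
  endloop
 endfacet
 facet normal 0.607 0.673 0.422
  outer loop
   vertex 2.8 3.6 4.5
   vertex 4.8 4.3 0.5
   vertex 2.4 4.9 3.0
  endloop
 endfacet
 facet normal -0.199 -0.509 -0.838
  outer loop
   vertex 3.6 2.3 2.0
   vertex 1.0 4.8 1.1
   vertex 4.8 4.3 0.5
  endloop
 endfacet
 facet normal 0.345 -0.687 -0.640
  outer loop
   vertex 3.6 2.3 2.0
   vertex 4.8 4.3 0.5
   vertex 5.0 0.3 4.9
  endloop
 endfacet
 facet normal -0.107 0.994 0.027
  outer loop
   vertex 1.4 4.8 2.7
   vertex 2.4 4.9 3.0
   vertex 1.0 4.8 1.1
  endloop
 endfacet
 facet normal -0.270 0.691 0.671
  outer loop
   vertex 1.4 4.8 2.7
   vertex 2.8 3.6 4.5
   vertex 2.4 4.9 3.0
  endloop
 endfacet
 facet normal 0.761 0.496 0.417
  outer loop
   vertex 4.1 2.1 4.4
   vertex 5.0 0.3 4.9
   vertex 4.8 4.3 0.5
  endloop
 endfacet
 facet normal 0.601 0.478 0.640
  outer loop
   vertex 4.1 2.1 4.4
   vertex 2.8 3.6 4.5
   vertex 5.0 0.3 4.9
  endloop
 endfacet
 facet normal 0.691 0.569 0.445
  outer loop
   vertex 4.1 2.1 4.4
   vertex 4.8 4.3 0.5
   vertex 2.8 3.6 4.5
  endloop
 endfacet
 facet normal -0.363 -0.626 -0.690
  outer loop
   vertex 1.7 1.2 4.0
   vertex 1.0 4.8 1.1
   vertex 3.6 2.3 2.0
  endloop
 endfacet
 facet normal -0.082 -0.838 -0.539
  outer loop
   vertex 1.7 1.2 4.0
   vertex 3.6 2.3 2.0
   vertex 5.0 0.3 4.9
  endloop
 endfacet
 facet normal -0.970 0.007 0.243
  outer loop
   vertex 1.7 1.2 4.0
   vertex 1.4 4.8 2.7
   vertex 1.0 4.8 1.1
  endloop
 endfacet
 facet normal -0.280 -0.071 0.957
  outer loop
   vertex 1.7 1.2 4.0
   vertex 5.0 0.3 4.9
   vertex 2.8 3.6 4.5
  endloop
 endfacet
 facet normal -0.712 0.185 0.677
  outer loop
   vertex 1.7 1.2 4.0
   vertex 2.8 3.6 4.5
   vertex 1.4 4.8 2.7
  endloop
 endfacet
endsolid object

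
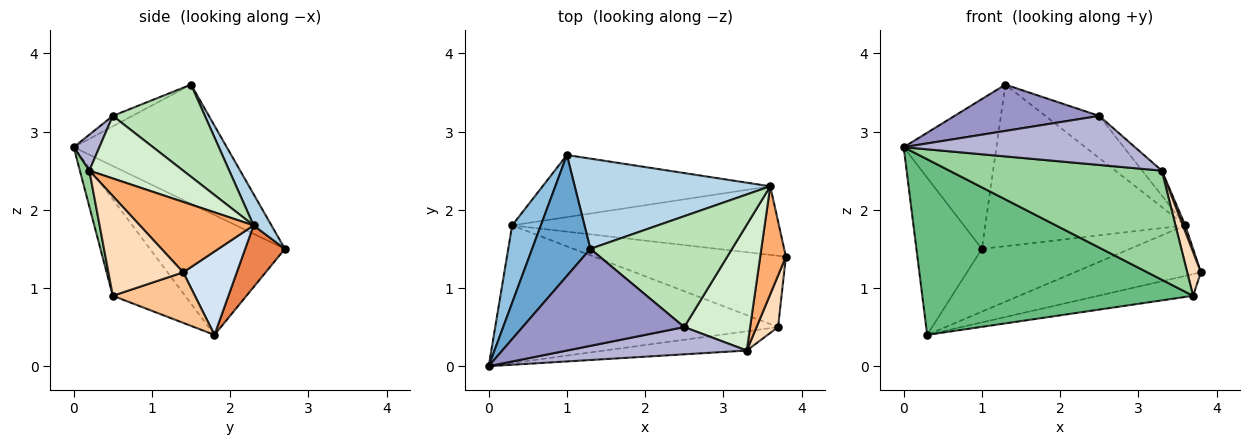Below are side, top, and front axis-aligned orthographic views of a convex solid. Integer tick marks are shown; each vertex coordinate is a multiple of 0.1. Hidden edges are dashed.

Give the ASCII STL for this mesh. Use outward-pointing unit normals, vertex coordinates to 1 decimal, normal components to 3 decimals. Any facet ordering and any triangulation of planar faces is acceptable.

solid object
 facet normal -0.789 0.478 0.386
  outer loop
   vertex 1.3 1.5 3.6
   vertex 1.0 2.7 1.5
   vertex 0.0 0.0 2.8
  endloop
 endfacet
 facet normal -0.879 0.427 0.210
  outer loop
   vertex 0.3 1.8 0.4
   vertex 0.0 0.0 2.8
   vertex 1.0 2.7 1.5
  endloop
 endfacet
 facet normal 0.078 0.870 0.486
  outer loop
   vertex 3.6 2.3 1.8
   vertex 1.0 2.7 1.5
   vertex 1.3 1.5 3.6
  endloop
 endfacet
 facet normal 0.244 0.575 -0.781
  outer loop
   vertex 3.6 2.3 1.8
   vertex 3.8 1.4 1.2
   vertex 0.3 1.8 0.4
  endloop
 endfacet
 facet normal 0.187 0.699 -0.691
  outer loop
   vertex 3.6 2.3 1.8
   vertex 0.3 1.8 0.4
   vertex 1.0 2.7 1.5
  endloop
 endfacet
 facet normal 0.939 -0.020 0.343
  outer loop
   vertex 3.6 2.3 1.8
   vertex 3.3 0.2 2.5
   vertex 3.8 1.4 1.2
  endloop
 endfacet
 facet normal 0.244 0.282 -0.928
  outer loop
   vertex 3.7 0.5 0.9
   vertex 0.3 1.8 0.4
   vertex 3.8 1.4 1.2
  endloop
 endfacet
 facet normal 0.962 -0.176 0.208
  outer loop
   vertex 3.7 0.5 0.9
   vertex 3.8 1.4 1.2
   vertex 3.3 0.2 2.5
  endloop
 endfacet
 facet normal -0.206 -0.770 -0.603
  outer loop
   vertex 3.7 0.5 0.9
   vertex 0.0 0.0 2.8
   vertex 0.3 1.8 0.4
  endloop
 endfacet
 facet normal 0.044 -0.984 -0.174
  outer loop
   vertex 3.7 0.5 0.9
   vertex 3.3 0.2 2.5
   vertex 0.0 0.0 2.8
  endloop
 endfacet
 facet normal 0.519 0.304 0.799
  outer loop
   vertex 2.5 0.5 3.2
   vertex 3.6 2.3 1.8
   vertex 1.3 1.5 3.6
  endloop
 endfacet
 facet normal 0.681 0.142 0.718
  outer loop
   vertex 2.5 0.5 3.2
   vertex 3.3 0.2 2.5
   vertex 3.6 2.3 1.8
  endloop
 endfacet
 facet normal -0.058 -0.430 0.901
  outer loop
   vertex 2.5 0.5 3.2
   vertex 1.3 1.5 3.6
   vertex 0.0 0.0 2.8
  endloop
 endfacet
 facet normal 0.097 -0.870 0.483
  outer loop
   vertex 2.5 0.5 3.2
   vertex 0.0 0.0 2.8
   vertex 3.3 0.2 2.5
  endloop
 endfacet
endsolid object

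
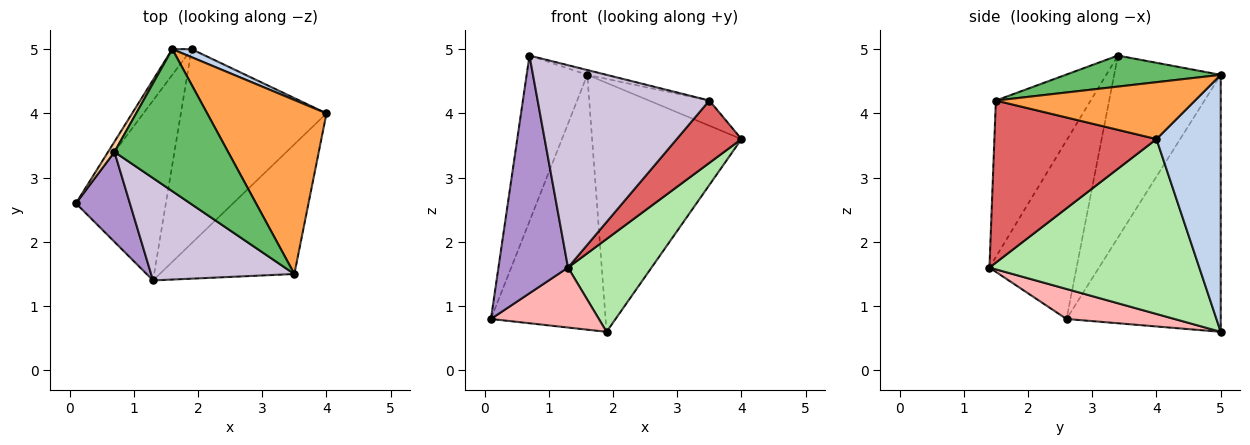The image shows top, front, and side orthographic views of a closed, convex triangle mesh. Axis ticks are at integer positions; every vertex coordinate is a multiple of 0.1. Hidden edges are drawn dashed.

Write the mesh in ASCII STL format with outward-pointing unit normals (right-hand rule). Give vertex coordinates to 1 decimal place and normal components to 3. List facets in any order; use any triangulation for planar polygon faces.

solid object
 facet normal -0.801 0.596 -0.060
  outer loop
   vertex 1.9 5.0 0.6
   vertex 0.1 2.6 0.8
   vertex 1.6 5.0 4.6
  endloop
 endfacet
 facet normal 0.395 0.918 0.030
  outer loop
   vertex 1.9 5.0 0.6
   vertex 1.6 5.0 4.6
   vertex 4.0 4.0 3.6
  endloop
 endfacet
 facet normal 0.427 0.129 0.895
  outer loop
   vertex 3.5 1.5 4.2
   vertex 4.0 4.0 3.6
   vertex 1.6 5.0 4.6
  endloop
 endfacet
 facet normal -0.869 0.494 0.031
  outer loop
   vertex 0.7 3.4 4.9
   vertex 1.6 5.0 4.6
   vertex 0.1 2.6 0.8
  endloop
 endfacet
 facet normal 0.263 0.033 0.964
  outer loop
   vertex 0.7 3.4 4.9
   vertex 3.5 1.5 4.2
   vertex 1.6 5.0 4.6
  endloop
 endfacet
 facet normal 0.735 -0.292 -0.612
  outer loop
   vertex 1.3 1.4 1.6
   vertex 1.9 5.0 0.6
   vertex 4.0 4.0 3.6
  endloop
 endfacet
 facet normal 0.735 -0.294 -0.611
  outer loop
   vertex 1.3 1.4 1.6
   vertex 4.0 4.0 3.6
   vertex 3.5 1.5 4.2
  endloop
 endfacet
 facet normal 0.302 -0.302 -0.905
  outer loop
   vertex 1.3 1.4 1.6
   vertex 0.1 2.6 0.8
   vertex 1.9 5.0 0.6
  endloop
 endfacet
 facet normal -0.761 -0.607 0.230
  outer loop
   vertex 1.3 1.4 1.6
   vertex 0.7 3.4 4.9
   vertex 0.1 2.6 0.8
  endloop
 endfacet
 facet normal -0.442 -0.800 0.405
  outer loop
   vertex 1.3 1.4 1.6
   vertex 3.5 1.5 4.2
   vertex 0.7 3.4 4.9
  endloop
 endfacet
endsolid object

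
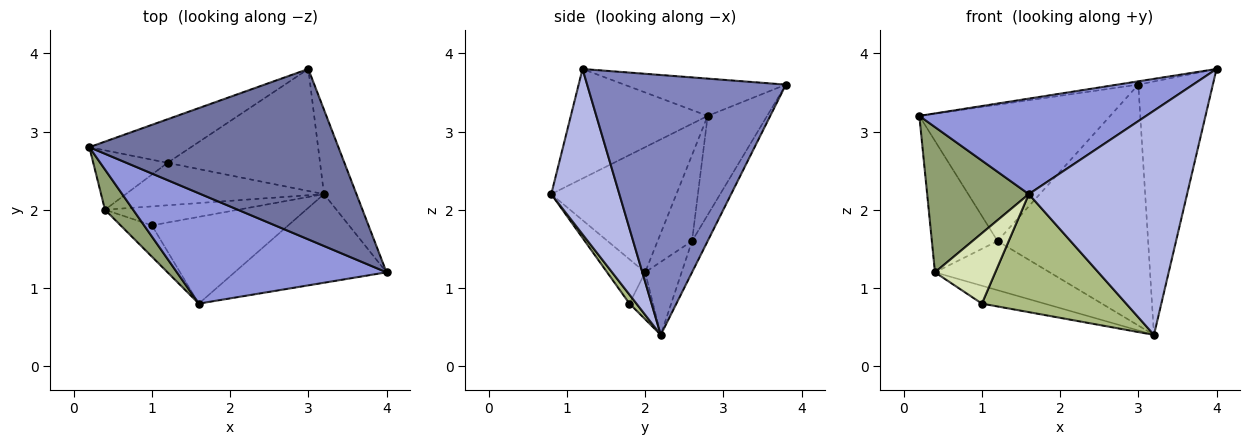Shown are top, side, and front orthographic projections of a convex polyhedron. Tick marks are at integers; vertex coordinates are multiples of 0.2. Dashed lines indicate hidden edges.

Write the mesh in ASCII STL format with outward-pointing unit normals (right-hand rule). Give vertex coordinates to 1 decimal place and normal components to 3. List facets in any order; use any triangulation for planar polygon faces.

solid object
 facet normal -0.148 0.019 0.989
  outer loop
   vertex 3.0 3.8 3.6
   vertex 0.2 2.8 3.2
   vertex 4.0 1.2 3.8
  endloop
 endfacet
 facet normal 0.930 0.349 -0.116
  outer loop
   vertex 3.2 2.2 0.4
   vertex 3.0 3.8 3.6
   vertex 4.0 1.2 3.8
  endloop
 endfacet
 facet normal -0.367 -0.609 0.703
  outer loop
   vertex 1.6 0.8 2.2
   vertex 4.0 1.2 3.8
   vertex 0.2 2.8 3.2
  endloop
 endfacet
 facet normal 0.371 -0.863 -0.341
  outer loop
   vertex 1.6 0.8 2.2
   vertex 3.2 2.2 0.4
   vertex 4.0 1.2 3.8
  endloop
 endfacet
 facet normal -0.765 -0.621 0.172
  outer loop
   vertex 0.4 2.0 1.2
   vertex 1.6 0.8 2.2
   vertex 0.2 2.8 3.2
  endloop
 endfacet
 facet normal 0.039 -0.805 -0.592
  outer loop
   vertex 1.0 1.8 0.8
   vertex 3.2 2.2 0.4
   vertex 1.6 0.8 2.2
  endloop
 endfacet
 facet normal -0.249 0.664 -0.705
  outer loop
   vertex 1.0 1.8 0.8
   vertex 0.4 2.0 1.2
   vertex 3.2 2.2 0.4
  endloop
 endfacet
 facet normal -0.499 -0.792 -0.352
  outer loop
   vertex 1.0 1.8 0.8
   vertex 1.6 0.8 2.2
   vertex 0.4 2.0 1.2
  endloop
 endfacet
 facet normal -0.092 0.888 -0.450
  outer loop
   vertex 1.2 2.6 1.6
   vertex 3.0 3.8 3.6
   vertex 3.2 2.2 0.4
  endloop
 endfacet
 facet normal -0.234 0.736 -0.635
  outer loop
   vertex 1.2 2.6 1.6
   vertex 3.2 2.2 0.4
   vertex 0.4 2.0 1.2
  endloop
 endfacet
 facet normal -0.284 0.913 -0.292
  outer loop
   vertex 1.2 2.6 1.6
   vertex 0.2 2.8 3.2
   vertex 3.0 3.8 3.6
  endloop
 endfacet
 facet normal -0.431 0.822 -0.372
  outer loop
   vertex 1.2 2.6 1.6
   vertex 0.4 2.0 1.2
   vertex 0.2 2.8 3.2
  endloop
 endfacet
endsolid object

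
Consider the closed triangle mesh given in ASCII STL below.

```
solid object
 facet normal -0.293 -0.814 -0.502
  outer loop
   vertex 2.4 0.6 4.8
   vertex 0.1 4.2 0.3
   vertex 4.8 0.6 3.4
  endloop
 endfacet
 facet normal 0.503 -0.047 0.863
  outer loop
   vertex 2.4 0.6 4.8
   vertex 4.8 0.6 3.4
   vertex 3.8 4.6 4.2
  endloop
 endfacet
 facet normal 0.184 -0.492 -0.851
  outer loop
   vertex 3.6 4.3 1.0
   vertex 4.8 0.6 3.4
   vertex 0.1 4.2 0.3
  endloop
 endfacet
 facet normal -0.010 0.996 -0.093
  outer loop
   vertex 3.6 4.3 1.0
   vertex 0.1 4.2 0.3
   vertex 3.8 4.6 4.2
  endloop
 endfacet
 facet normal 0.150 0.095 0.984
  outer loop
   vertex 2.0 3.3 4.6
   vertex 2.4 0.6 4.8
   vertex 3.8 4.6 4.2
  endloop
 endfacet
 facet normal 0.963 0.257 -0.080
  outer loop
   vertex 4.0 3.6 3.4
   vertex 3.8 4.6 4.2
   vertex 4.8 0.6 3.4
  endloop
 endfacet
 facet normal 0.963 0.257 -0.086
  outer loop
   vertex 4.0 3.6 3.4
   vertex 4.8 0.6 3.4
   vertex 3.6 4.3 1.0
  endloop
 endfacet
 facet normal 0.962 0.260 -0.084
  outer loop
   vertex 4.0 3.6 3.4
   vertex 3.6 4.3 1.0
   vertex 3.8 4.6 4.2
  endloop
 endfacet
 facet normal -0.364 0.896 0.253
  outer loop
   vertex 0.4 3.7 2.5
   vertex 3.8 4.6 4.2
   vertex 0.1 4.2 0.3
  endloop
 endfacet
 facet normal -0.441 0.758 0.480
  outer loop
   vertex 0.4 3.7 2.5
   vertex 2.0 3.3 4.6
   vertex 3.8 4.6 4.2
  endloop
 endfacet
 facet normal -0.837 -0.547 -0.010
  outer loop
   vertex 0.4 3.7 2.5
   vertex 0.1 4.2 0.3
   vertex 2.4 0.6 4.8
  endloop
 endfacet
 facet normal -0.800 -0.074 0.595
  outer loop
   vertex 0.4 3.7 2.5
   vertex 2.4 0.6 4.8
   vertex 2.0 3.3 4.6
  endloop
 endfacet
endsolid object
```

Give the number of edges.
18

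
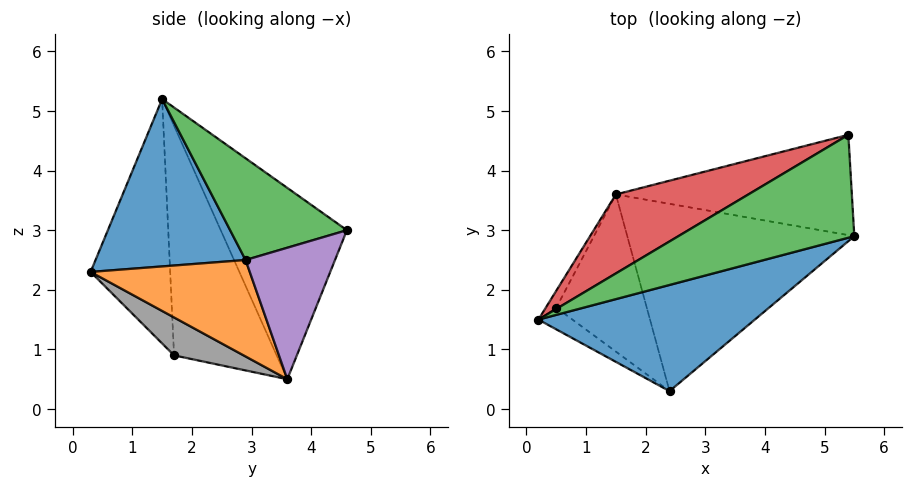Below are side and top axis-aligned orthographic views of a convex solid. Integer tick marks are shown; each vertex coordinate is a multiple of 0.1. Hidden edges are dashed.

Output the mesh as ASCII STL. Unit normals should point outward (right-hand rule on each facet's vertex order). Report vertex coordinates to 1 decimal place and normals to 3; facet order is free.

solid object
 facet normal 0.480 -0.620 0.621
  outer loop
   vertex 2.4 0.3 2.3
   vertex 5.5 2.9 2.5
   vertex 0.2 1.5 5.2
  endloop
 endfacet
 facet normal 0.364 -0.368 -0.856
  outer loop
   vertex 1.5 3.6 0.5
   vertex 5.5 2.9 2.5
   vertex 2.4 0.3 2.3
  endloop
 endfacet
 facet normal 0.488 -0.220 0.845
  outer loop
   vertex 5.4 4.6 3.0
   vertex 0.2 1.5 5.2
   vertex 5.5 2.9 2.5
  endloop
 endfacet
 facet normal -0.402 0.872 0.278
  outer loop
   vertex 5.4 4.6 3.0
   vertex 1.5 3.6 0.5
   vertex 0.2 1.5 5.2
  endloop
 endfacet
 facet normal 0.468 0.275 -0.840
  outer loop
   vertex 5.4 4.6 3.0
   vertex 5.5 2.9 2.5
   vertex 1.5 3.6 0.5
  endloop
 endfacet
 facet normal -0.554 -0.829 -0.077
  outer loop
   vertex 0.5 1.7 0.9
   vertex 2.4 0.3 2.3
   vertex 0.2 1.5 5.2
  endloop
 endfacet
 facet normal -0.888 0.459 -0.041
  outer loop
   vertex 0.5 1.7 0.9
   vertex 0.2 1.5 5.2
   vertex 1.5 3.6 0.5
  endloop
 endfacet
 facet normal 0.359 -0.369 -0.857
  outer loop
   vertex 0.5 1.7 0.9
   vertex 1.5 3.6 0.5
   vertex 2.4 0.3 2.3
  endloop
 endfacet
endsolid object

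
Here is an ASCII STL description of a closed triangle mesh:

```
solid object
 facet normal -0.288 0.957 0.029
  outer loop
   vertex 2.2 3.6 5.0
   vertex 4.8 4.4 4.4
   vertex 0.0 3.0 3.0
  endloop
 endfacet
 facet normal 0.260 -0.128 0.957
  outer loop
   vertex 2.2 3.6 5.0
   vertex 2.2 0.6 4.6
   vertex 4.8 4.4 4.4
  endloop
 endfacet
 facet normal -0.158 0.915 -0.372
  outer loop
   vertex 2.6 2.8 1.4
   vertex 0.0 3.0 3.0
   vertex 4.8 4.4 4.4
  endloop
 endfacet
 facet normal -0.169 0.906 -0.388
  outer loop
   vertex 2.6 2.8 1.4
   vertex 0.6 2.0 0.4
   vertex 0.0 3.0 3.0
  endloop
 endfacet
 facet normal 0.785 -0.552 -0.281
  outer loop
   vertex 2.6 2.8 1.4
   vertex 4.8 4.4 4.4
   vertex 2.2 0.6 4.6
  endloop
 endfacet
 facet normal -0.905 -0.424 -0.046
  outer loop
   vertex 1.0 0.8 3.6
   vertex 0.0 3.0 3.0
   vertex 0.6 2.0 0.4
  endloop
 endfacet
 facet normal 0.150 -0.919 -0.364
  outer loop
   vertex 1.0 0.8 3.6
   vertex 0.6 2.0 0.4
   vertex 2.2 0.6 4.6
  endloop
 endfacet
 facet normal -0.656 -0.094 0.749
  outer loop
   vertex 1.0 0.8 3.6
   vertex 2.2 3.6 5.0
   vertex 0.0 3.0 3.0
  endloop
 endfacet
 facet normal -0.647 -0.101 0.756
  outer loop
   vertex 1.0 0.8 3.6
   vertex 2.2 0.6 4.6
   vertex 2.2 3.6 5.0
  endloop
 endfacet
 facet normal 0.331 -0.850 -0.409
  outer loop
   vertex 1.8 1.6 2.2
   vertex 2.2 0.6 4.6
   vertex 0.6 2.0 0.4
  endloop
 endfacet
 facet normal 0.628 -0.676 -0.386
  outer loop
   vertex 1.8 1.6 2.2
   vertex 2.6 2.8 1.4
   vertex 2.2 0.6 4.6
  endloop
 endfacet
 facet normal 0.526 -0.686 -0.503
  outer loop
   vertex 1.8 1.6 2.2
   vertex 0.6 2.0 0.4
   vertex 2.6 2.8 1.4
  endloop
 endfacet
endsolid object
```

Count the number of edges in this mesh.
18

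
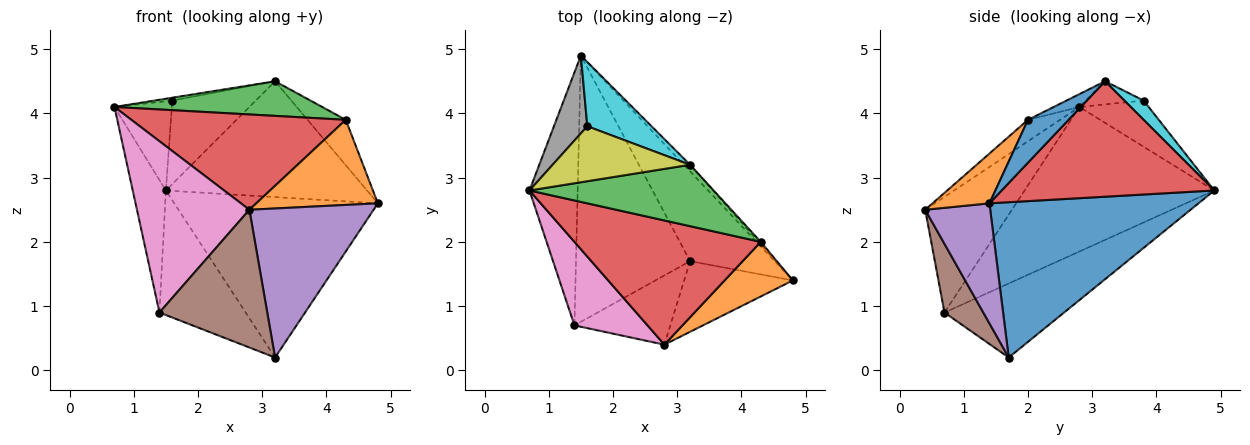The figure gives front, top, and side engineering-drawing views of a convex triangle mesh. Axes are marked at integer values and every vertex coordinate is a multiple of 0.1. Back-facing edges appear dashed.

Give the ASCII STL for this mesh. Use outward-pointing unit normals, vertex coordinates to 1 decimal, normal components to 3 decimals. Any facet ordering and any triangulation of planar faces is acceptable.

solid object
 facet normal 0.667 0.650 -0.364
  outer loop
   vertex 3.2 1.7 0.2
   vertex 1.5 4.9 2.8
   vertex 4.8 1.4 2.6
  endloop
 endfacet
 facet normal -0.936 0.163 -0.312
  outer loop
   vertex 1.4 0.7 0.9
   vertex 0.7 2.8 4.1
   vertex 1.5 4.9 2.8
  endloop
 endfacet
 facet normal -0.507 0.365 -0.781
  outer loop
   vertex 1.4 0.7 0.9
   vertex 1.5 4.9 2.8
   vertex 3.2 1.7 0.2
  endloop
 endfacet
 facet normal 0.726 0.687 -0.039
  outer loop
   vertex 3.2 3.2 4.5
   vertex 4.8 1.4 2.6
   vertex 1.5 4.9 2.8
  endloop
 endfacet
 facet normal 0.428 -0.817 -0.387
  outer loop
   vertex 2.8 0.4 2.5
   vertex 3.2 1.7 0.2
   vertex 4.8 1.4 2.6
  endloop
 endfacet
 facet normal 0.306 -0.851 -0.427
  outer loop
   vertex 2.8 0.4 2.5
   vertex 1.4 0.7 0.9
   vertex 3.2 1.7 0.2
  endloop
 endfacet
 facet normal -0.570 -0.739 0.360
  outer loop
   vertex 2.8 0.4 2.5
   vertex 0.7 2.8 4.1
   vertex 1.4 0.7 0.9
  endloop
 endfacet
 facet normal -0.673 0.557 0.486
  outer loop
   vertex 1.6 3.8 4.2
   vertex 1.5 4.9 2.8
   vertex 0.7 2.8 4.1
  endloop
 endfacet
 facet normal -0.166 0.051 0.985
  outer loop
   vertex 1.6 3.8 4.2
   vertex 0.7 2.8 4.1
   vertex 3.2 3.2 4.5
  endloop
 endfacet
 facet normal 0.180 0.780 0.600
  outer loop
   vertex 1.6 3.8 4.2
   vertex 3.2 3.2 4.5
   vertex 1.5 4.9 2.8
  endloop
 endfacet
 facet normal 0.728 0.685 -0.036
  outer loop
   vertex 4.3 2.0 3.9
   vertex 4.8 1.4 2.6
   vertex 3.2 3.2 4.5
  endloop
 endfacet
 facet normal 0.366 -0.783 0.502
  outer loop
   vertex 4.3 2.0 3.9
   vertex 2.8 0.4 2.5
   vertex 4.8 1.4 2.6
  endloop
 endfacet
 facet normal -0.061 -0.490 0.869
  outer loop
   vertex 4.3 2.0 3.9
   vertex 3.2 3.2 4.5
   vertex 0.7 2.8 4.1
  endloop
 endfacet
 facet normal -0.091 -0.606 0.790
  outer loop
   vertex 4.3 2.0 3.9
   vertex 0.7 2.8 4.1
   vertex 2.8 0.4 2.5
  endloop
 endfacet
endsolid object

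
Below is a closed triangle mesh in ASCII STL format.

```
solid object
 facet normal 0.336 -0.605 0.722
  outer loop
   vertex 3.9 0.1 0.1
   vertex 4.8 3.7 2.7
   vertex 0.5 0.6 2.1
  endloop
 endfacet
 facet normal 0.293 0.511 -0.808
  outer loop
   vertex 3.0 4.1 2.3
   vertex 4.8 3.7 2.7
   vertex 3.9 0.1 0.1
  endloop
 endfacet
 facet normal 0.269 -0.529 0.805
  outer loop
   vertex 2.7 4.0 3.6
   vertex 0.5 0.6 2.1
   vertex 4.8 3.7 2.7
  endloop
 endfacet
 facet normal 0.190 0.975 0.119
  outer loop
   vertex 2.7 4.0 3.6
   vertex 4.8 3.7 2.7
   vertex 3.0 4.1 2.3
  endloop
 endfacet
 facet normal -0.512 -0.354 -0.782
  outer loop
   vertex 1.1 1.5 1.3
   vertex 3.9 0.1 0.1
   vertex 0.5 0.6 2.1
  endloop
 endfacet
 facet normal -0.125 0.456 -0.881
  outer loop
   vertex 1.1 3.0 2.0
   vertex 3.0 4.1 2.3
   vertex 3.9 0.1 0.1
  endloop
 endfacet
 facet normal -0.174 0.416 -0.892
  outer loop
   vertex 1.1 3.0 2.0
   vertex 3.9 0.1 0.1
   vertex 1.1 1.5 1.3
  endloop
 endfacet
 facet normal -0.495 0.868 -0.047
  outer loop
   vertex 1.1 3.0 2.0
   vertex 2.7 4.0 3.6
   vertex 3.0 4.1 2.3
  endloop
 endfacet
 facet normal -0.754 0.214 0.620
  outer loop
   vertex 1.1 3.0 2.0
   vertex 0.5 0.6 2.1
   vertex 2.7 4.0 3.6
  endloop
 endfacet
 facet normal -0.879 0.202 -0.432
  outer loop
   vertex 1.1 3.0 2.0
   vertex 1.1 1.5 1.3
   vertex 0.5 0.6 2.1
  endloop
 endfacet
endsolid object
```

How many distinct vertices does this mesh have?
7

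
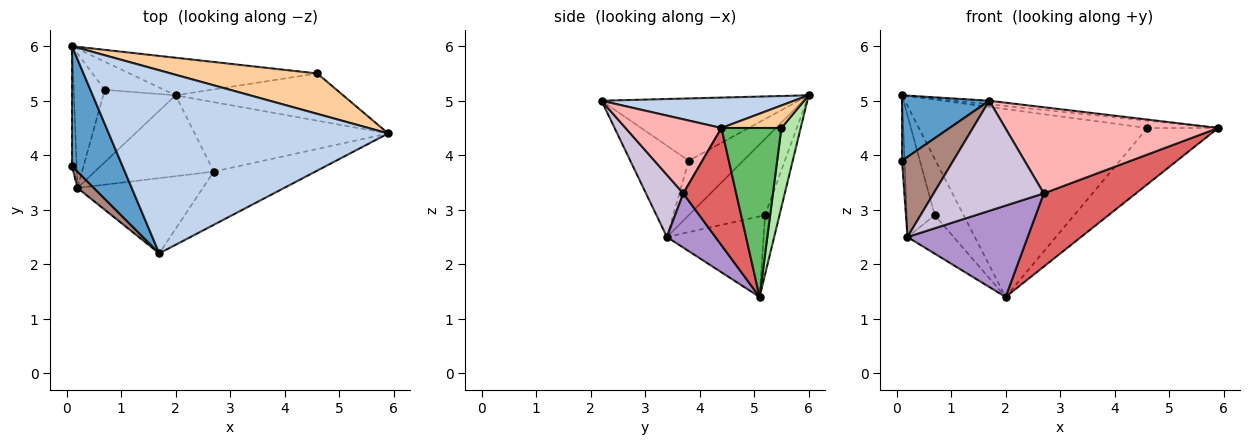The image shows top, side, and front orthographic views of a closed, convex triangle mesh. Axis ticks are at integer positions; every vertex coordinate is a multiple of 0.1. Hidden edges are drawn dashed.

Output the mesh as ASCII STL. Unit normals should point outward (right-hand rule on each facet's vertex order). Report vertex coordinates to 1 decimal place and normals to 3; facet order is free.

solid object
 facet normal -0.735 -0.325 0.596
  outer loop
   vertex 1.7 2.2 5.0
   vertex 0.1 6.0 5.1
   vertex 0.1 3.8 3.9
  endloop
 endfacet
 facet normal 0.108 0.019 0.994
  outer loop
   vertex 1.7 2.2 5.0
   vertex 5.9 4.4 4.5
   vertex 0.1 6.0 5.1
  endloop
 endfacet
 facet normal -0.408 0.816 -0.408
  outer loop
   vertex 0.7 5.2 2.9
   vertex 0.1 6.0 5.1
   vertex 2.0 5.1 1.4
  endloop
 endfacet
 facet normal 0.149 0.176 0.973
  outer loop
   vertex 4.6 5.5 4.5
   vertex 0.1 6.0 5.1
   vertex 5.9 4.4 4.5
  endloop
 endfacet
 facet normal 0.544 0.643 -0.539
  outer loop
   vertex 4.6 5.5 4.5
   vertex 5.9 4.4 4.5
   vertex 2.0 5.1 1.4
  endloop
 endfacet
 facet normal 0.083 0.977 -0.195
  outer loop
   vertex 4.6 5.5 4.5
   vertex 2.0 5.1 1.4
   vertex 0.1 6.0 5.1
  endloop
 endfacet
 facet normal 0.385 -0.670 -0.635
  outer loop
   vertex 2.7 3.7 3.3
   vertex 2.0 5.1 1.4
   vertex 5.9 4.4 4.5
  endloop
 endfacet
 facet normal 0.358 -0.795 -0.491
  outer loop
   vertex 2.7 3.7 3.3
   vertex 5.9 4.4 4.5
   vertex 1.7 2.2 5.0
  endloop
 endfacet
 facet normal 0.289 -0.717 -0.635
  outer loop
   vertex 0.2 3.4 2.5
   vertex 2.0 5.1 1.4
   vertex 2.7 3.7 3.3
  endloop
 endfacet
 facet normal 0.269 -0.795 -0.543
  outer loop
   vertex 0.2 3.4 2.5
   vertex 2.7 3.7 3.3
   vertex 1.7 2.2 5.0
  endloop
 endfacet
 facet normal -0.745 -0.653 0.133
  outer loop
   vertex 0.2 3.4 2.5
   vertex 1.7 2.2 5.0
   vertex 0.1 3.8 3.9
  endloop
 endfacet
 facet normal -0.701 0.335 -0.630
  outer loop
   vertex 0.2 3.4 2.5
   vertex 0.7 5.2 2.9
   vertex 2.0 5.1 1.4
  endloop
 endfacet
 facet normal -0.995 0.046 -0.084
  outer loop
   vertex 0.2 3.4 2.5
   vertex 0.1 3.8 3.9
   vertex 0.1 6.0 5.1
  endloop
 endfacet
 facet normal -0.877 0.323 -0.356
  outer loop
   vertex 0.2 3.4 2.5
   vertex 0.1 6.0 5.1
   vertex 0.7 5.2 2.9
  endloop
 endfacet
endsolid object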